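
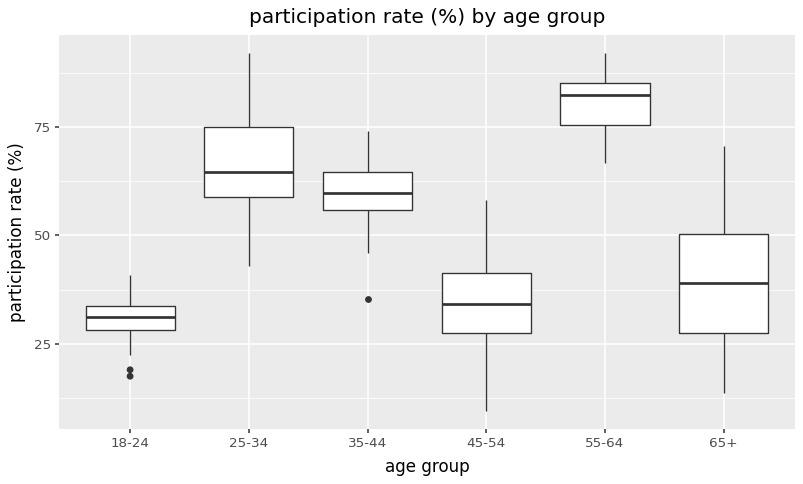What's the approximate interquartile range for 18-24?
Q3 ≈ 35, Q1 ≈ 30; IQR ≈ 5.

≈ 5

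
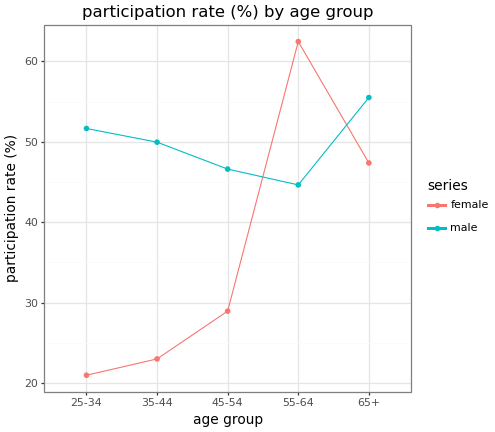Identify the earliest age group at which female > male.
55-64

45-54: female ≈ 30 vs male ≈ 45 (not yet); 55-64: female ≈ 60 vs male ≈ 45 (first crossover).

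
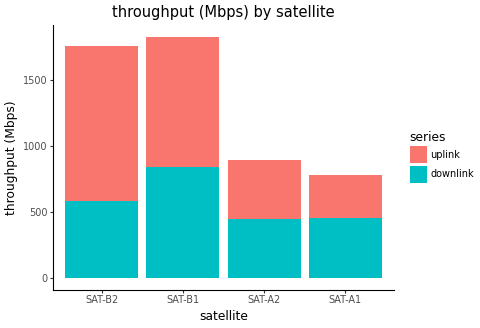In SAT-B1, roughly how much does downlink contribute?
≈ 800

downlink top ≈ 800, bottom ≈ 0; segment ≈ 800.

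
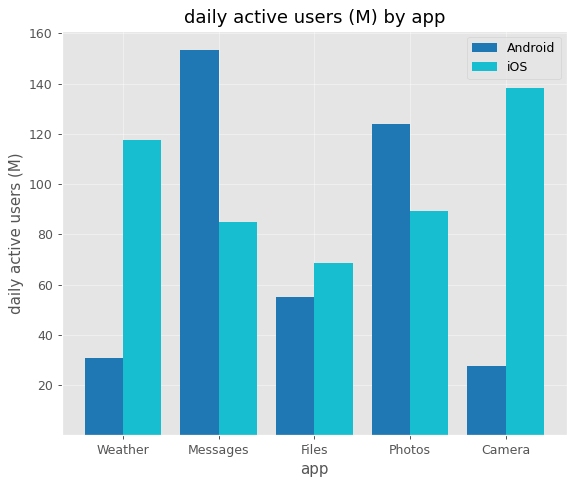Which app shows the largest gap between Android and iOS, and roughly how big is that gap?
Camera: Android ≈ 20, iOS ≈ 140 → gap ≈ 120. Next-largest (Weather) is only ≈ 80.

Camera, ≈ 120 M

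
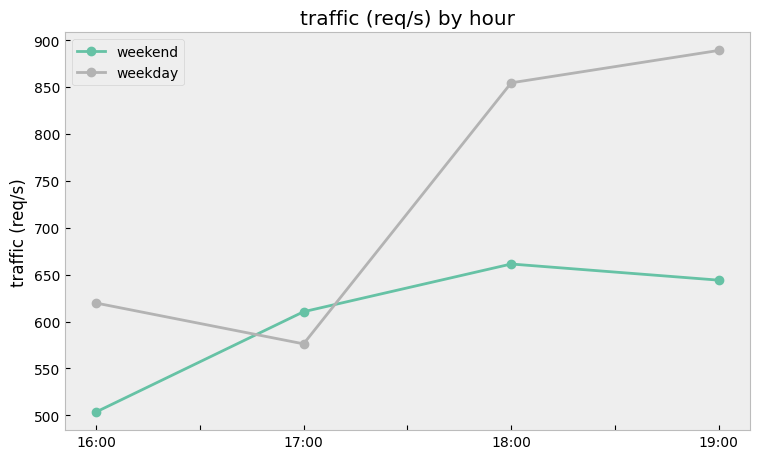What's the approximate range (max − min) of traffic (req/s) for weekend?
≈ 150

Max 18:00 ≈ 650, min 16:00 ≈ 500; range ≈ 150.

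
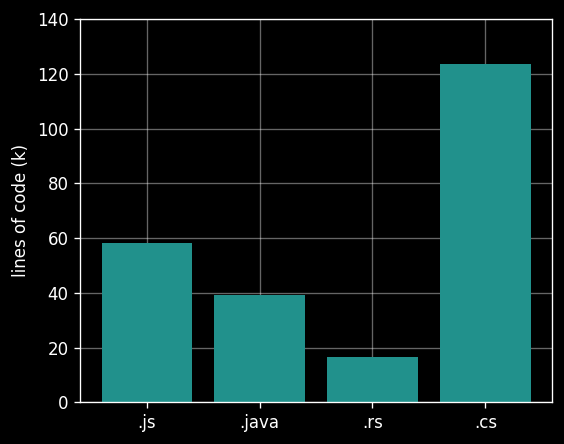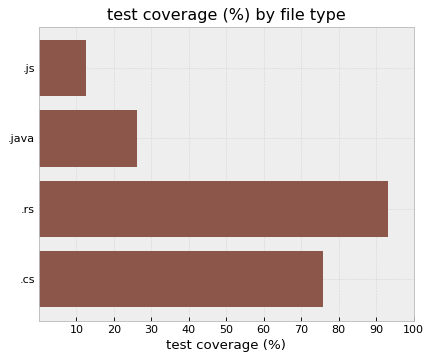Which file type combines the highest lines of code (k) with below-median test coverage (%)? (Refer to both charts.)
.js

Chart 2 median test coverage (%) ≈ 50; below-median file types: .js, .java. Among those, .js has the highest lines of code (k) (≈ 60).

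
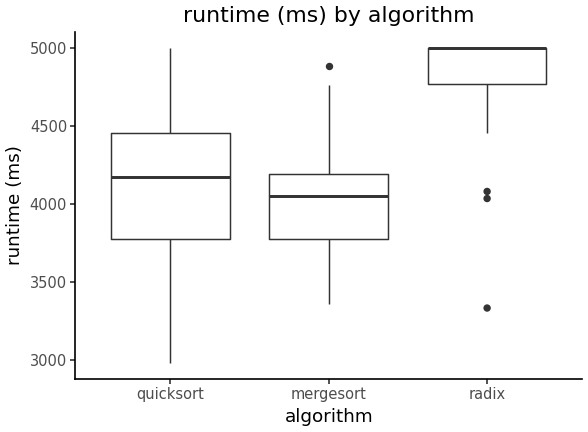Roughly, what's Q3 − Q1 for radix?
≈ 200

Q3 ≈ 5000, Q1 ≈ 4800; IQR ≈ 200.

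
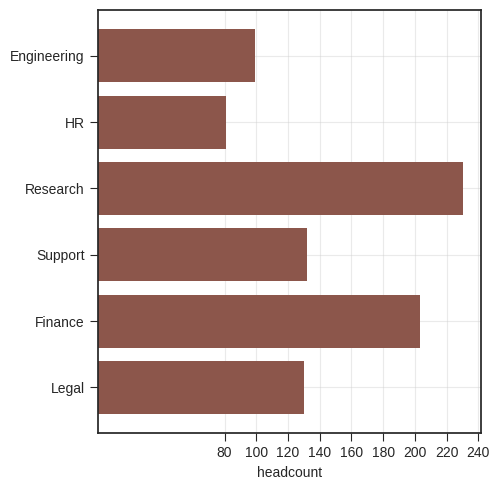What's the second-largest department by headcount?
Top 3: Research ≈ 240, Finance ≈ 200, Support ≈ 140.

Finance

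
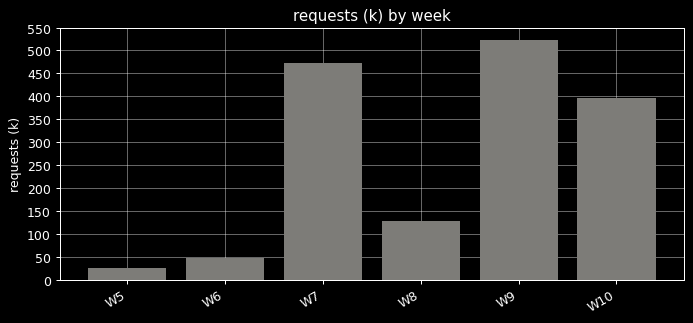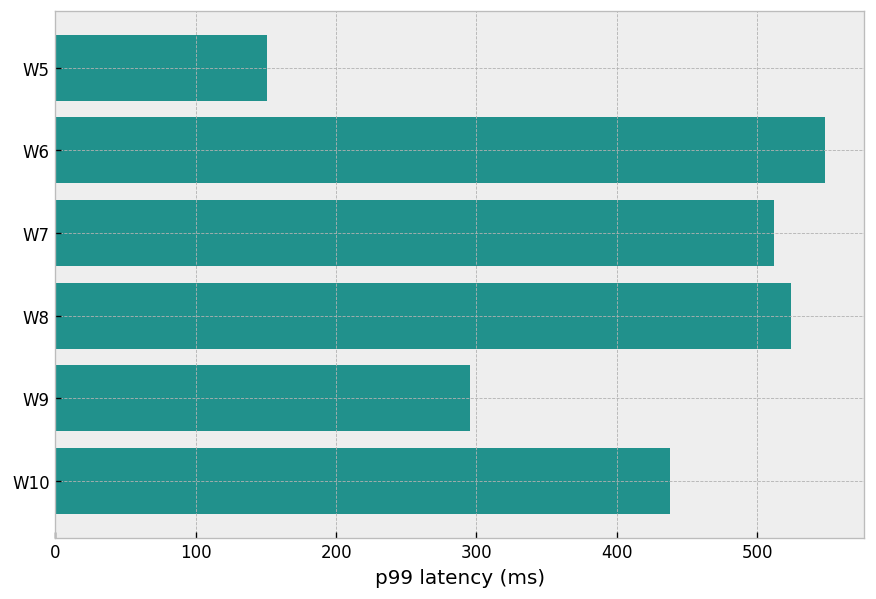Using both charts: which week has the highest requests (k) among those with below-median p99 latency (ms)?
Chart 2 median p99 latency (ms) ≈ 500; below-median weeks: W5, W9, W10. Among those, W9 has the highest requests (k) (≈ 500).

W9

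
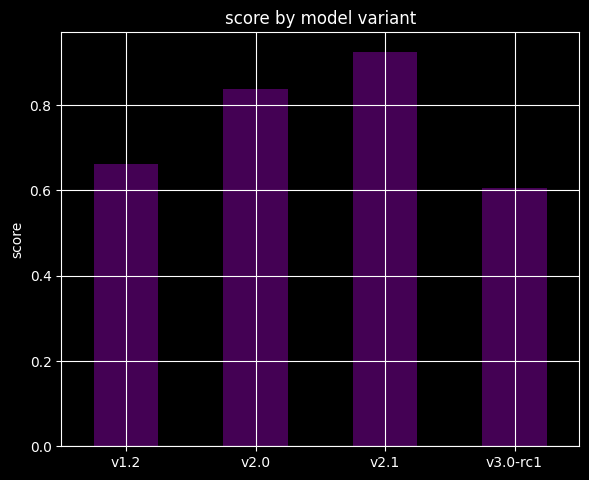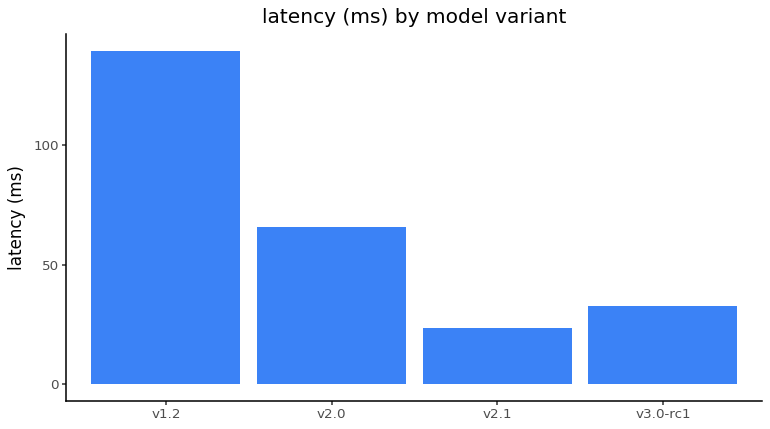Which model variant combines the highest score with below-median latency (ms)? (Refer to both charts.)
Chart 2 median latency (ms) ≈ 40; below-median model variants: v2.1, v3.0-rc1. Among those, v2.1 has the highest score (≈ 0.9).

v2.1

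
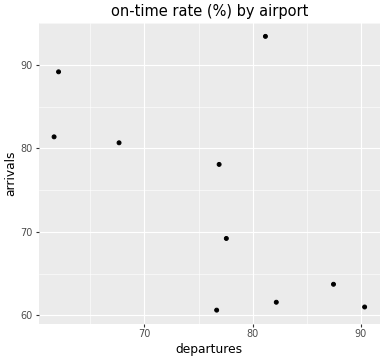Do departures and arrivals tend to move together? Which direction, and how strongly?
Points are negatively correlated; moderate (|r| ≈ 0.6).

negative, moderate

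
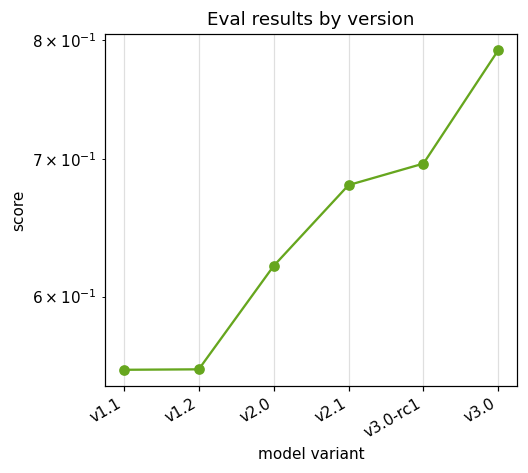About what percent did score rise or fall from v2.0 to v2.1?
≈ +9.7%

v2.0 ≈ 0.62, v2.1 ≈ 0.68; (0.68 − 0.62) / 0.62 ≈ +9.7%.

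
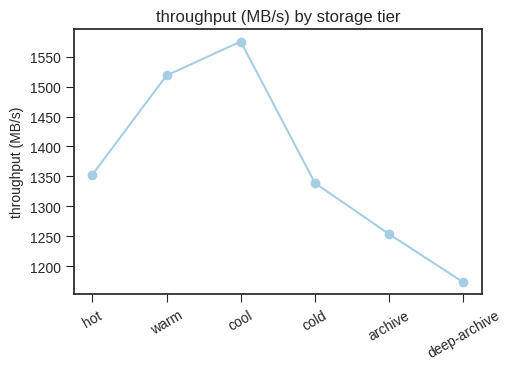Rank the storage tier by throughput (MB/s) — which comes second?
Top 3: cool ≈ 1600, warm ≈ 1500, hot ≈ 1350.

warm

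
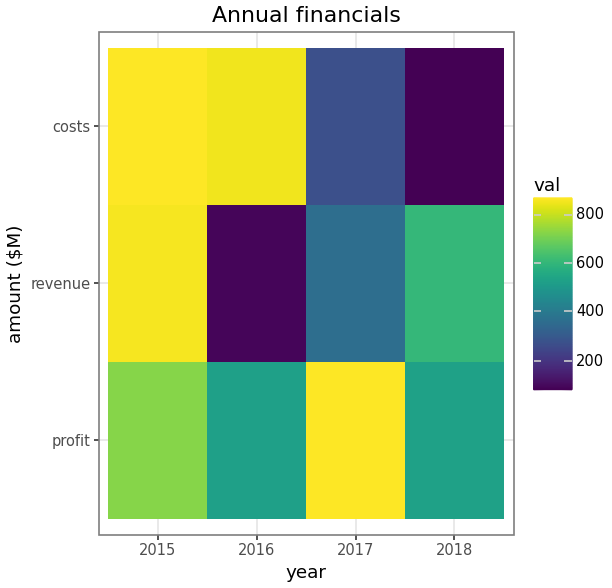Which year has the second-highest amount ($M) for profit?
Top 3 for profit: 2017 ≈ 900, 2015 ≈ 700, 2018 ≈ 500.

2015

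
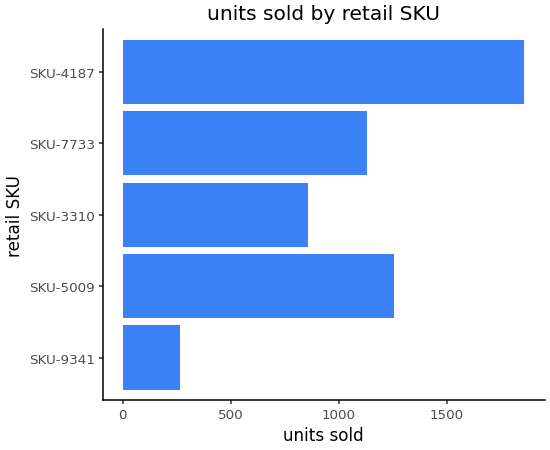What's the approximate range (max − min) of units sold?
Max SKU-4187 ≈ 1800, min SKU-9341 ≈ 200; range ≈ 1600.

≈ 1600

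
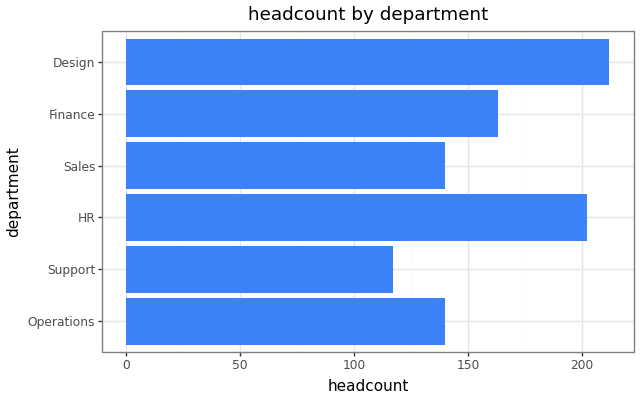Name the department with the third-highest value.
Top 4: Design ≈ 220, HR ≈ 200, Finance ≈ 160, Sales ≈ 140.

Finance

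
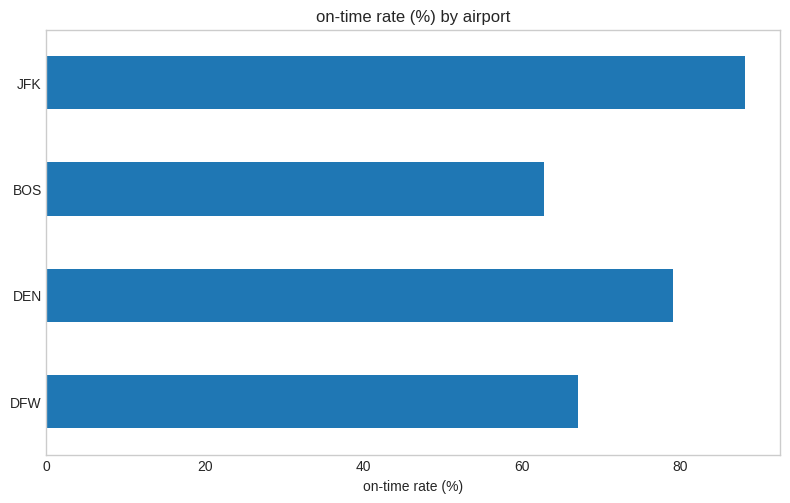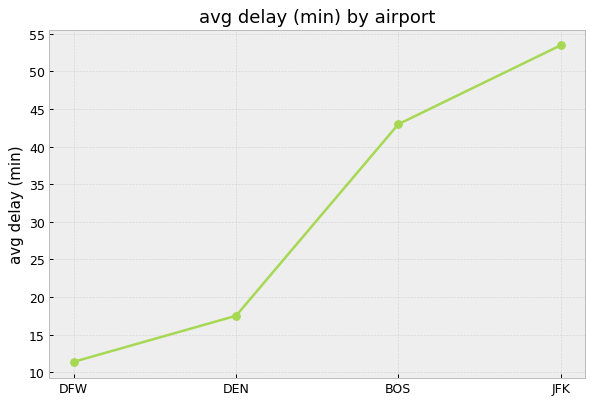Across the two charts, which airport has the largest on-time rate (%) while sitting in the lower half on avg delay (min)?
DEN

Chart 2 median avg delay (min) ≈ 30; below-median airports: DFW, DEN. Among those, DEN has the highest on-time rate (%) (≈ 80).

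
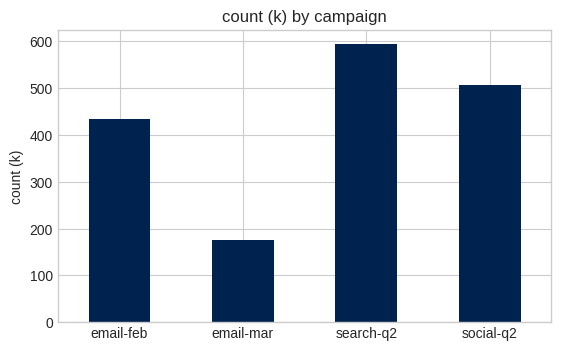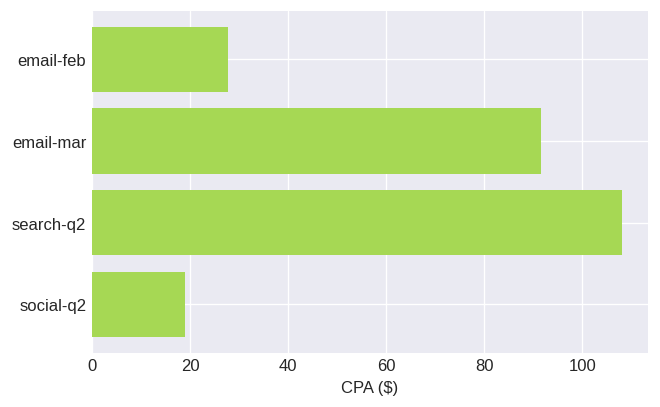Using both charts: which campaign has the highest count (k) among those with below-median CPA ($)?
social-q2

Chart 2 median CPA ($) ≈ 60; below-median campaigns: email-feb, social-q2. Among those, social-q2 has the highest count (k) (≈ 500).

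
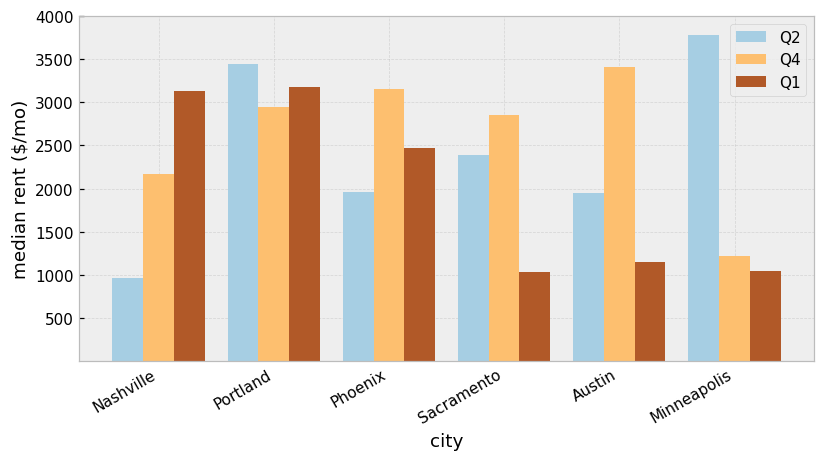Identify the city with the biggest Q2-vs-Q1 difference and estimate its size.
Minneapolis, ≈ 3000 $/mo

Minneapolis: Q2 ≈ 4000, Q1 ≈ 1000 → gap ≈ 3000. Next-largest (Nashville) is only ≈ 2000.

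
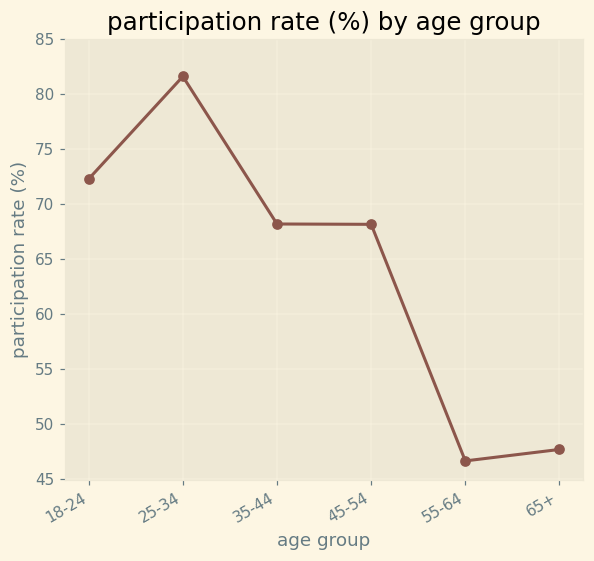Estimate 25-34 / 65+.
25-34 ≈ 80, 65+ ≈ 50; 80/50 ≈ 1.6.

≈ 1.6×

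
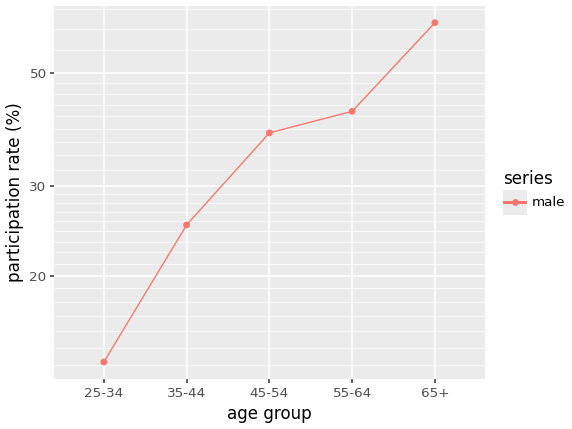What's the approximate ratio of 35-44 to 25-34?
35-44 ≈ 25, 25-34 ≈ 15; 25/15 ≈ 1.67.

≈ 1.67×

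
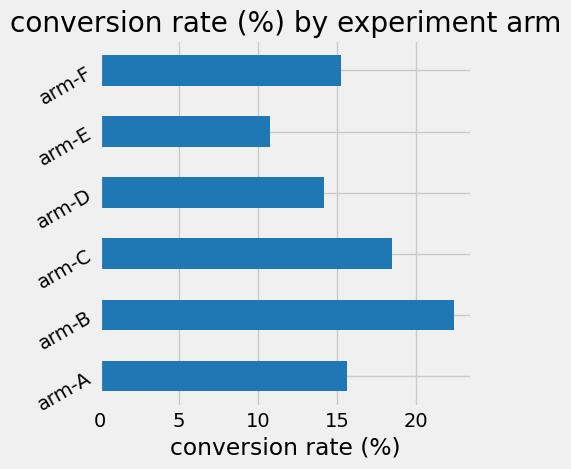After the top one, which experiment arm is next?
Top 3: arm-B ≈ 22, arm-C ≈ 18, arm-A ≈ 16.

arm-C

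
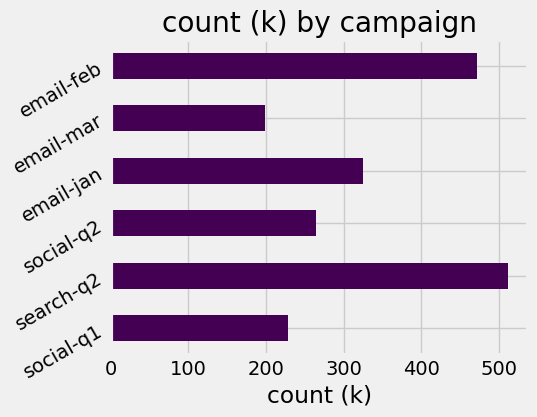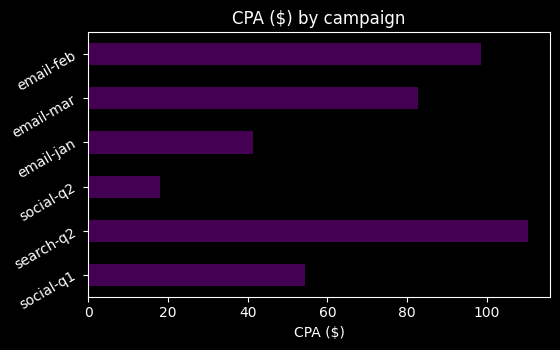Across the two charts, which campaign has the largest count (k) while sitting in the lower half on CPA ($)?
email-jan

Chart 2 median CPA ($) ≈ 60; below-median campaigns: social-q1, social-q2, email-jan. Among those, email-jan has the highest count (k) (≈ 350).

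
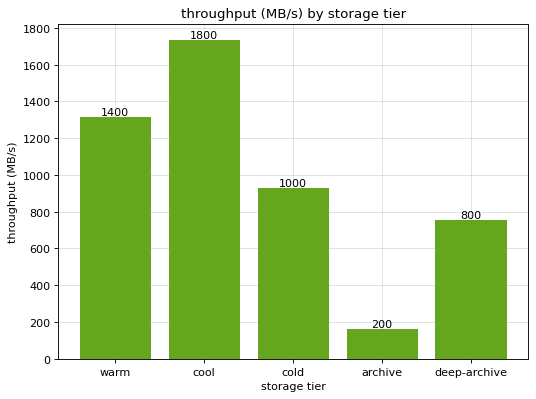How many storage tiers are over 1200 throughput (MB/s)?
Above 1200: warm, cool.

2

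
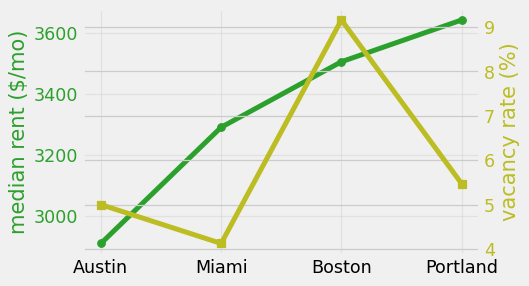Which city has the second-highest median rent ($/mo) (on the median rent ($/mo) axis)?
Top 3 (on the median rent ($/mo) axis): Portland ≈ 3600, Boston ≈ 3500, Miami ≈ 3300.

Boston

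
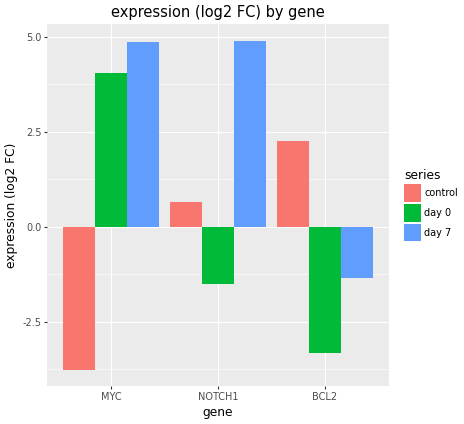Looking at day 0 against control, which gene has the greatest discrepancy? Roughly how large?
MYC: day 0 ≈ 4, control ≈ -4 → gap ≈ 8. Next-largest (BCL2) is only ≈ 5.

MYC, ≈ 8 log2 FC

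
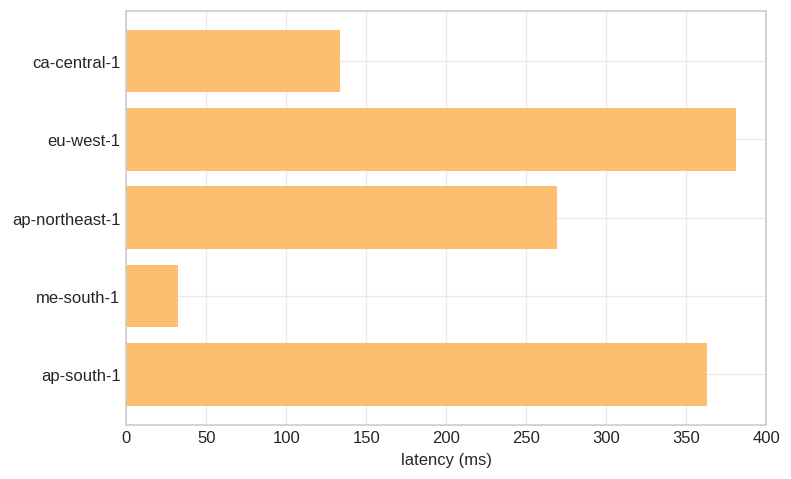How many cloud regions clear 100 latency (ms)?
Above 100: ca-central-1, eu-west-1, ap-northeast-1, ap-south-1.

4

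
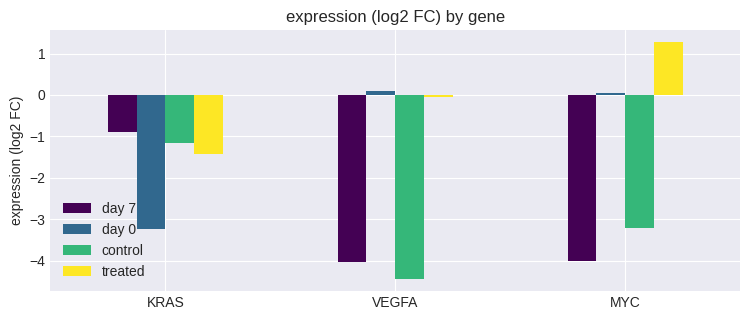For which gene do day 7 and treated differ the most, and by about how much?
MYC, ≈ 5.5 log2 FC

MYC: day 7 ≈ -4.0, treated ≈ 1.5 → gap ≈ 5.5. Next-largest (VEGFA) is only ≈ 4.0.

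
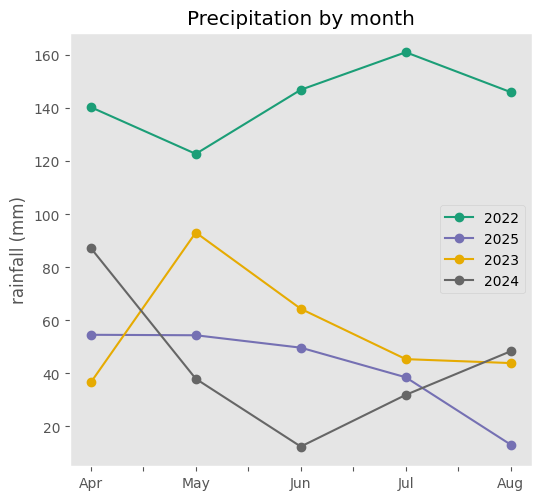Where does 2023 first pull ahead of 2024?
Apr: 2023 ≈ 40 vs 2024 ≈ 80 (not yet); May: 2023 ≈ 100 vs 2024 ≈ 40 (first crossover).

May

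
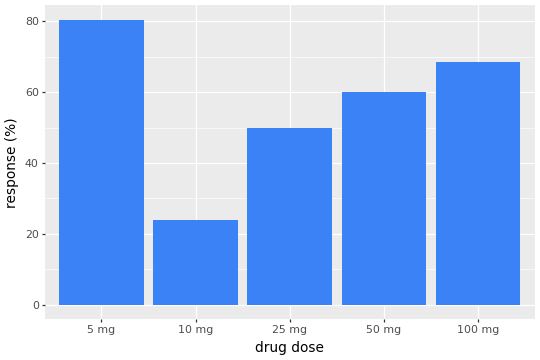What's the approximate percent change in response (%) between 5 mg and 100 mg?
≈ -12.5%

5 mg ≈ 80, 100 mg ≈ 70; (70 − 80) / 80 ≈ -12.5%.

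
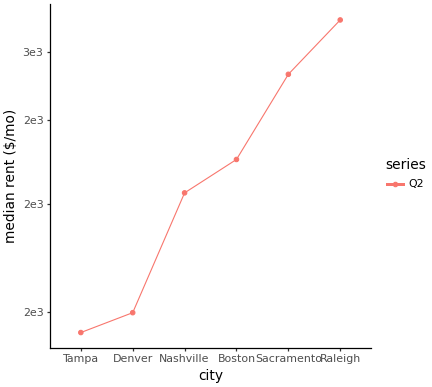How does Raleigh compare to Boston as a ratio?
Raleigh ≈ 3200, Boston ≈ 2200; 3200/2200 ≈ 1.45.

≈ 1.45×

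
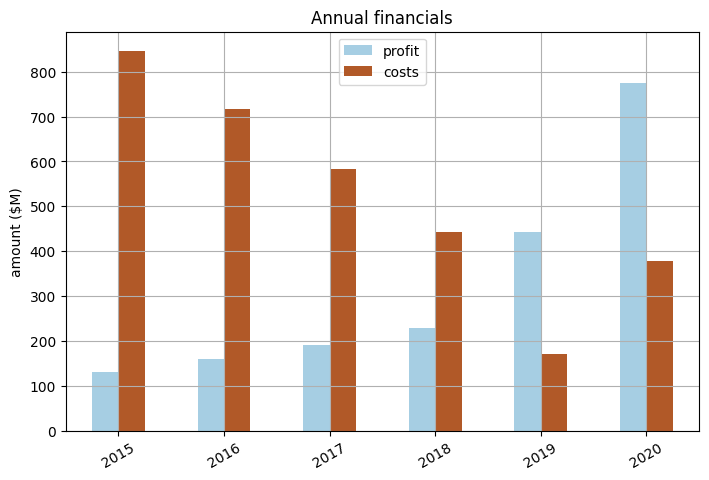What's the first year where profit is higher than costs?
2018: profit ≈ 200 vs costs ≈ 400 (not yet); 2019: profit ≈ 400 vs costs ≈ 200 (first crossover).

2019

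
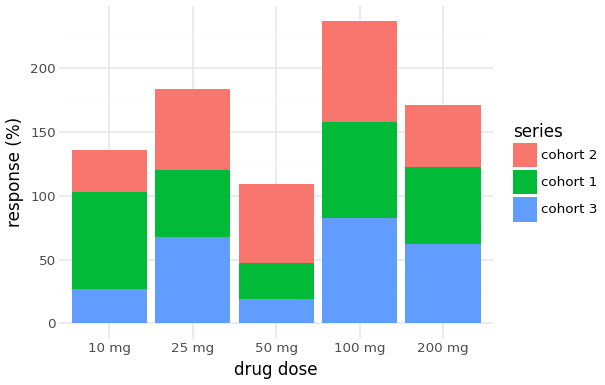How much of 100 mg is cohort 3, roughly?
cohort 3 top ≈ 80, bottom ≈ 0; segment ≈ 80.

≈ 80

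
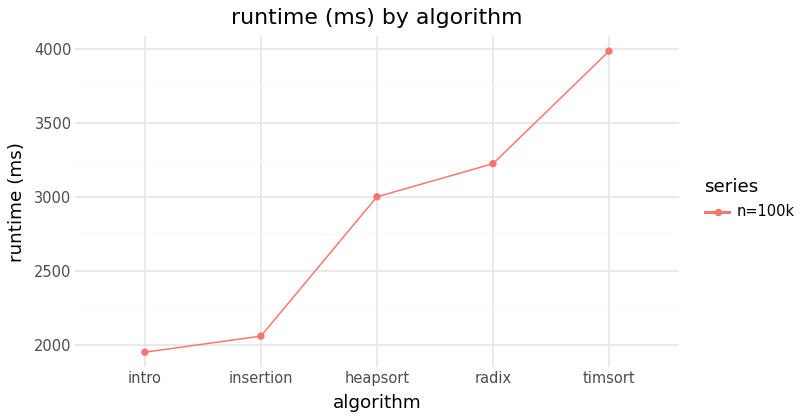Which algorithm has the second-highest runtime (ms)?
radix

Top 3: timsort ≈ 4000, radix ≈ 3200, heapsort ≈ 3000.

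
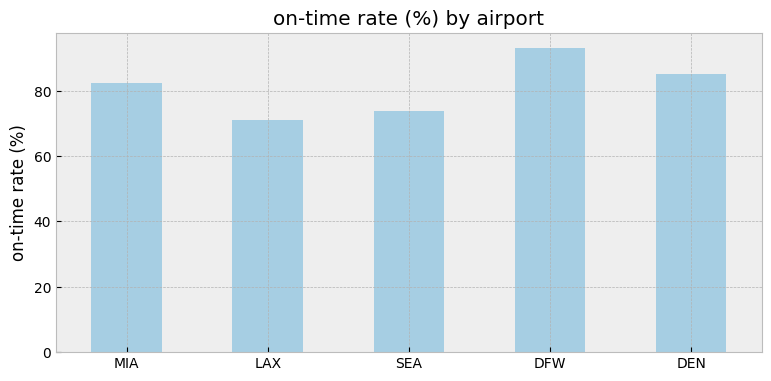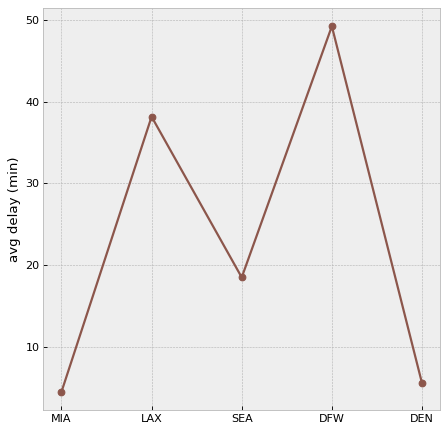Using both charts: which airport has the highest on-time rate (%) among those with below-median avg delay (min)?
DEN

Chart 2 median avg delay (min) ≈ 20; below-median airports: MIA, DEN. Among those, DEN has the highest on-time rate (%) (≈ 90).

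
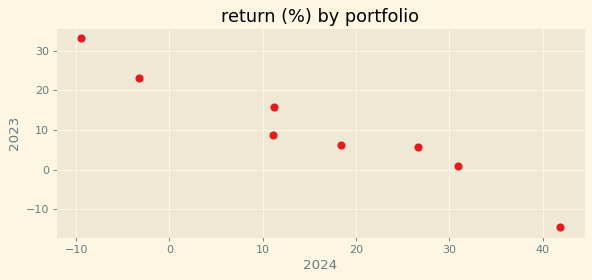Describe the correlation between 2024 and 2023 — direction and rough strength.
negative, strong

Points are negatively correlated; strong (|r| ≈ 1.0).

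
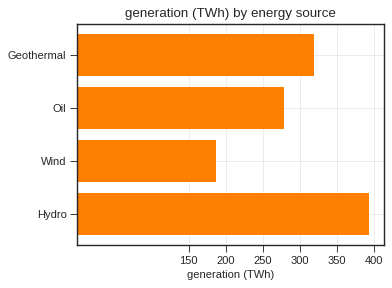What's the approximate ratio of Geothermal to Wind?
Geothermal ≈ 300, Wind ≈ 200; 300/200 ≈ 1.5.

≈ 1.5×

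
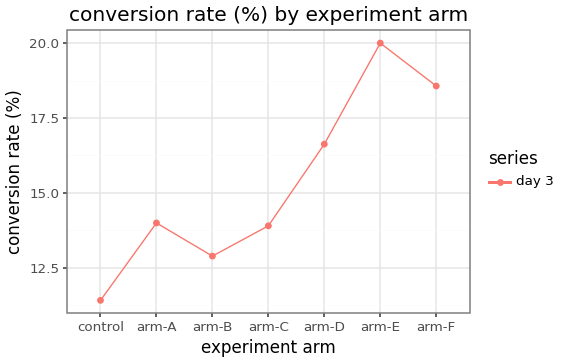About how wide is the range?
Max arm-E ≈ 20, min control ≈ 11; range ≈ 9.

≈ 9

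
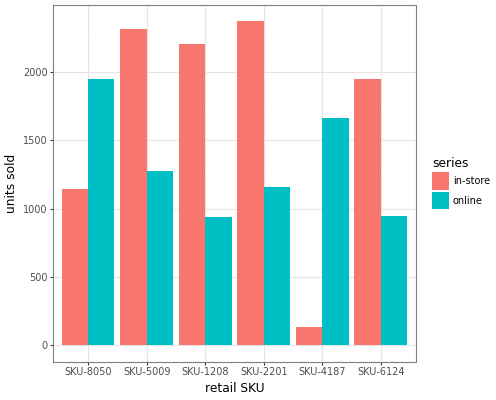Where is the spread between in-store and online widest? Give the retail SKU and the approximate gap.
SKU-4187: in-store ≈ 200, online ≈ 1600 → gap ≈ 1400. Next-largest (SKU-1208) is only ≈ 1200.

SKU-4187, ≈ 1400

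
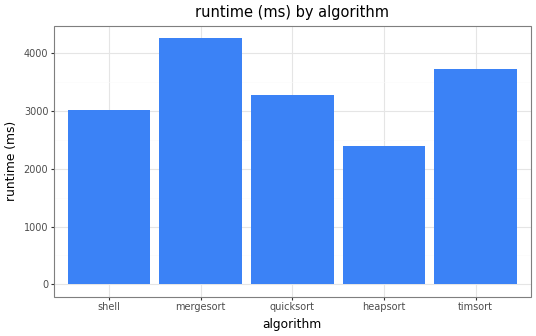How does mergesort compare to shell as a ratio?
≈ 1.5×

mergesort ≈ 4500, shell ≈ 3000; 4500/3000 ≈ 1.5.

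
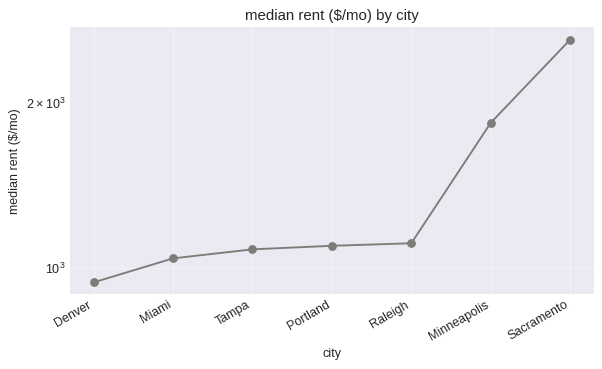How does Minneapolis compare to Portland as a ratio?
Minneapolis ≈ 1800, Portland ≈ 1000; 1800/1000 ≈ 1.8.

≈ 1.8×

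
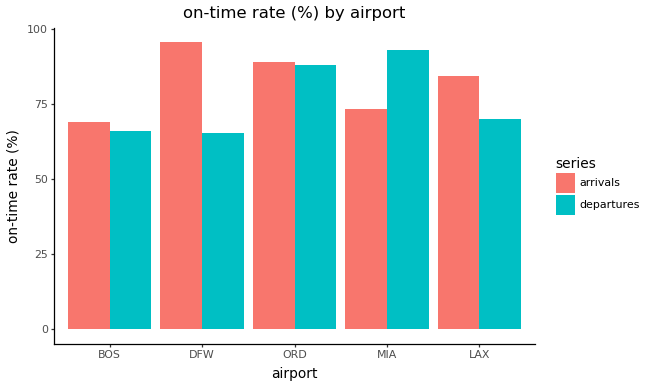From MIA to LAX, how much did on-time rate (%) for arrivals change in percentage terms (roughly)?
MIA ≈ 70, LAX ≈ 80; (80 − 70) / 70 ≈ +14.3%.

≈ +14.3%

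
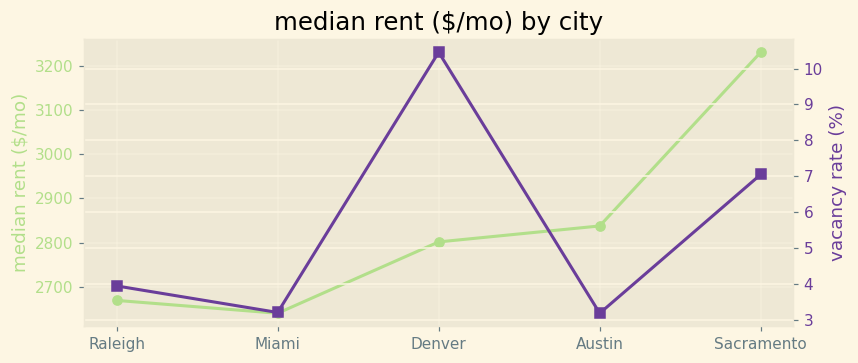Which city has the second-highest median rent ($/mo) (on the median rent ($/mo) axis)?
Austin

Top 3 (on the median rent ($/mo) axis): Sacramento ≈ 3250, Austin ≈ 2850, Denver ≈ 2800.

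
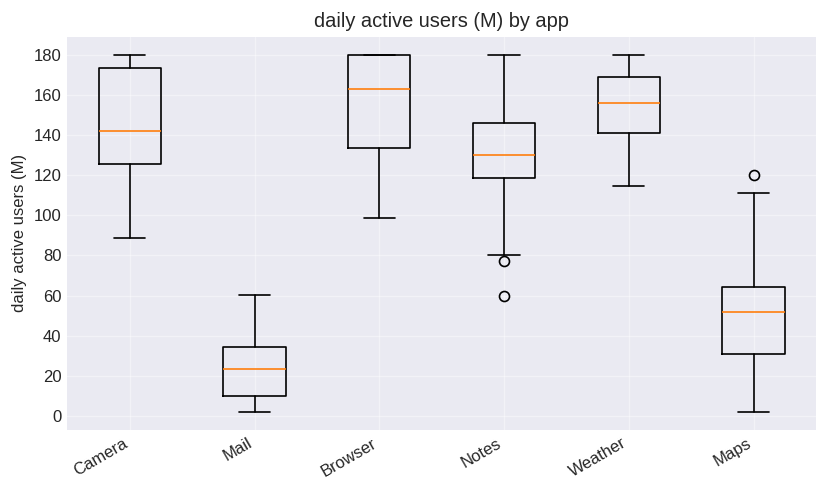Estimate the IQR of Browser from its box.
Q3 ≈ 180, Q1 ≈ 140; IQR ≈ 40.

≈ 40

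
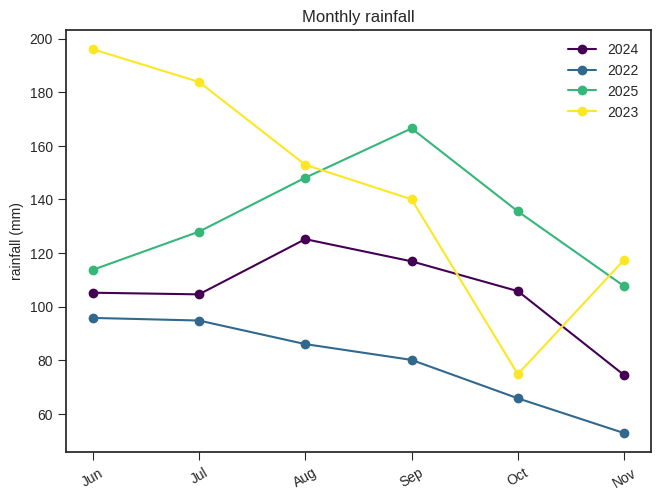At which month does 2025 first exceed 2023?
Sep

Aug: 2025 ≈ 140 vs 2023 ≈ 160 (not yet); Sep: 2025 ≈ 160 vs 2023 ≈ 140 (first crossover).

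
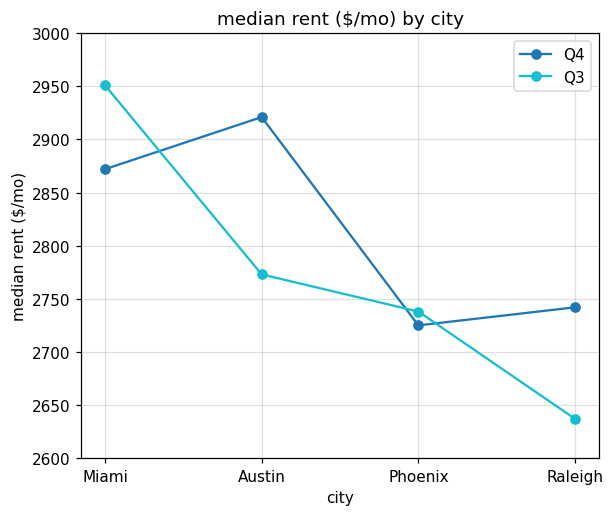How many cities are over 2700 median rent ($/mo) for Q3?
Above 2700: Miami, Austin, Phoenix.

3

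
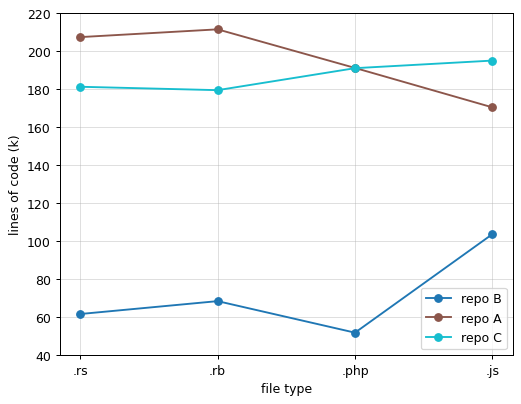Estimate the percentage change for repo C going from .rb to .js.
≈ +11.1%

.rb ≈ 180, .js ≈ 200; (200 − 180) / 180 ≈ +11.1%.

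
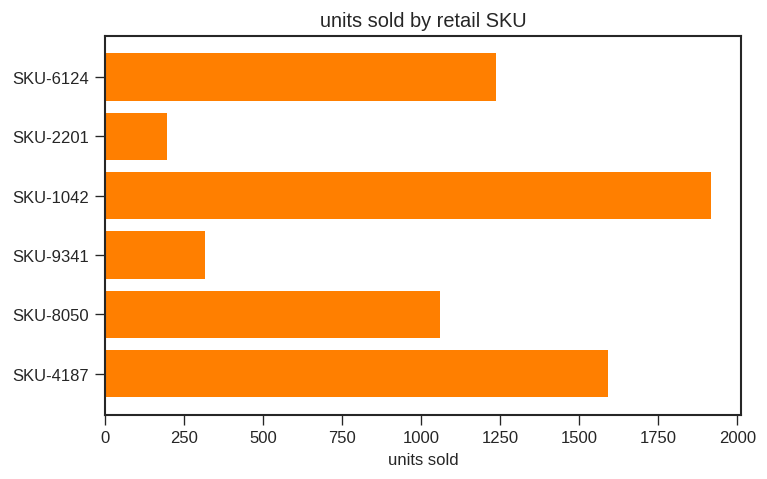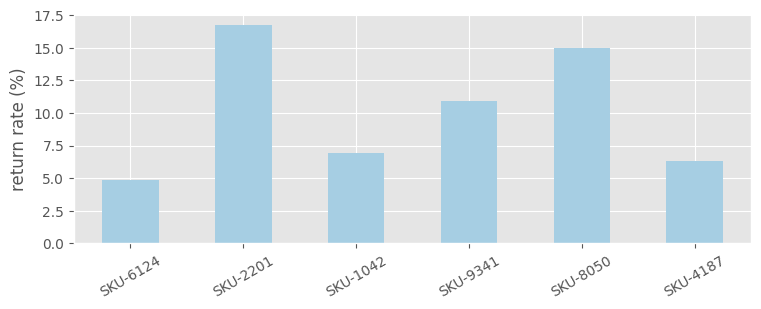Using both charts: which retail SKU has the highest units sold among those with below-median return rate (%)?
Chart 2 median return rate (%) ≈ 8; below-median retail SKUs: SKU-6124, SKU-1042, SKU-4187. Among those, SKU-1042 has the highest units sold (≈ 2000).

SKU-1042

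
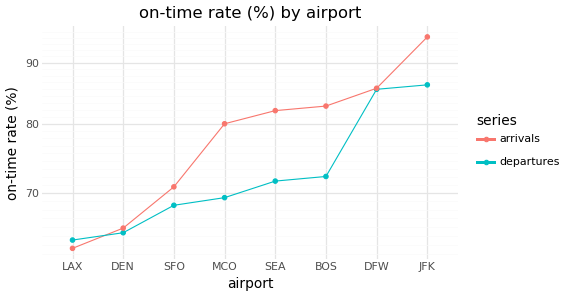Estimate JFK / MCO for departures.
JFK ≈ 85, MCO ≈ 70; 85/70 ≈ 1.21.

≈ 1.21×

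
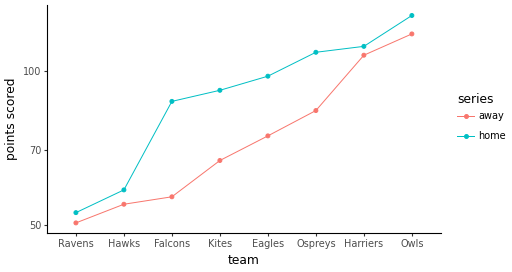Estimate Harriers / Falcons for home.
Harriers ≈ 110, Falcons ≈ 90; 110/90 ≈ 1.22.

≈ 1.22×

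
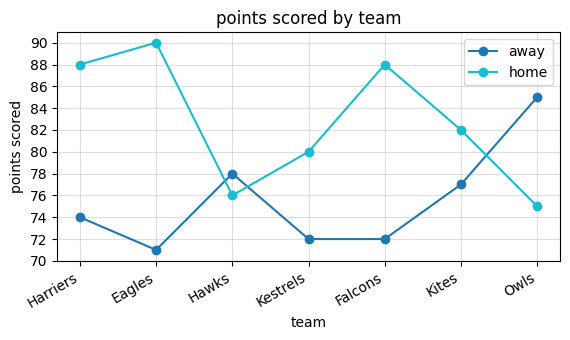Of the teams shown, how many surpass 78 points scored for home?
Above 78: Harriers, Eagles, Kestrels, Falcons, Kites.

5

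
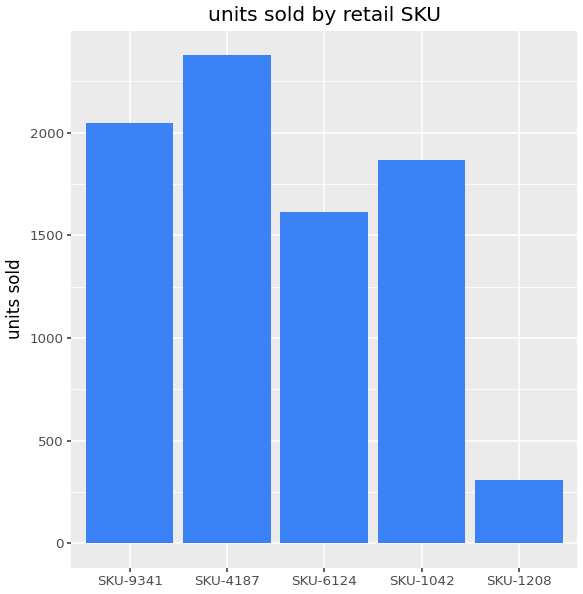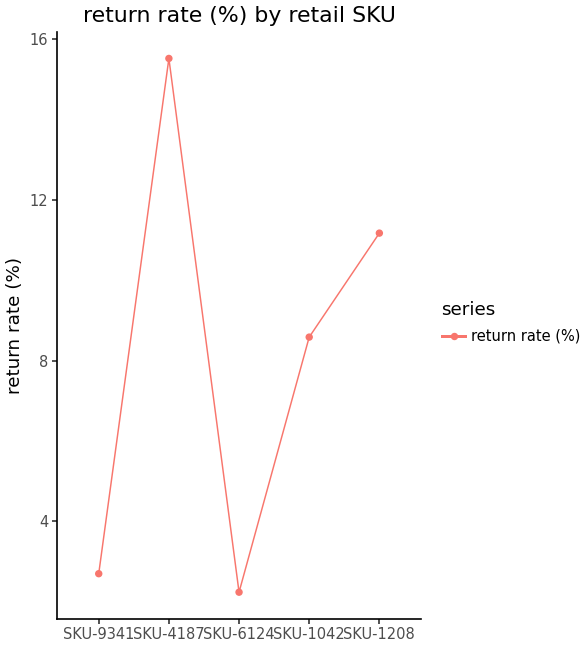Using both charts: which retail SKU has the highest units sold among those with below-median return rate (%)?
Chart 2 median return rate (%) ≈ 8; below-median retail SKUs: SKU-9341, SKU-6124. Among those, SKU-9341 has the highest units sold (≈ 2000).

SKU-9341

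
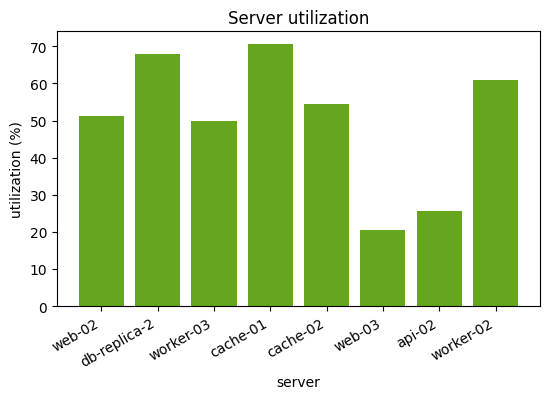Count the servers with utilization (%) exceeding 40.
6

Above 40: web-02, db-replica-2, worker-03, cache-01, cache-02, worker-02.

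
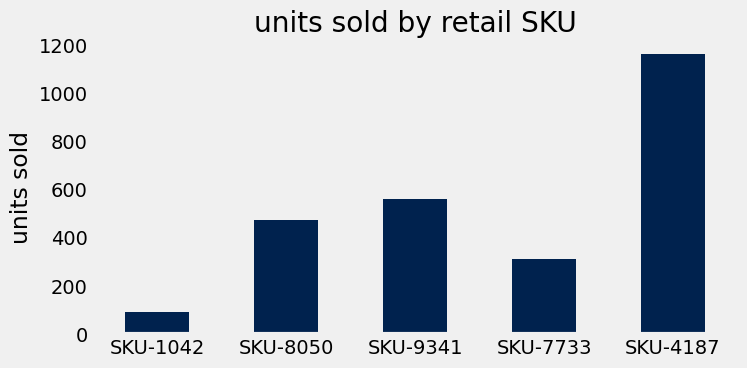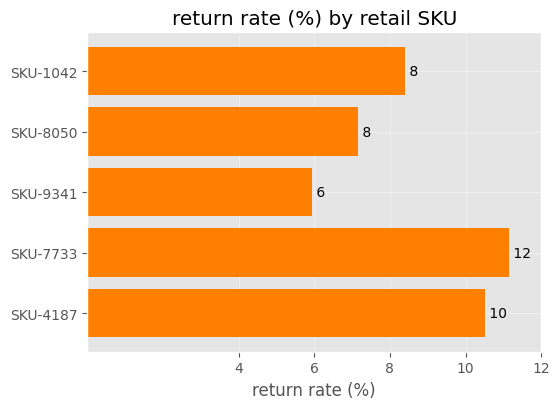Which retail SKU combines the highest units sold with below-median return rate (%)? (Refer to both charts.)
Chart 2 median return rate (%) ≈ 8; below-median retail SKUs: SKU-8050, SKU-9341. Among those, SKU-9341 has the highest units sold (≈ 600).

SKU-9341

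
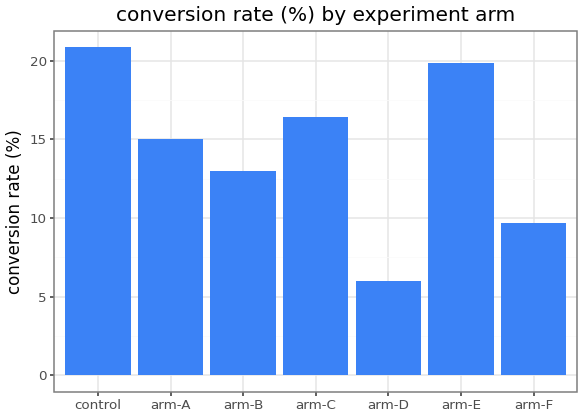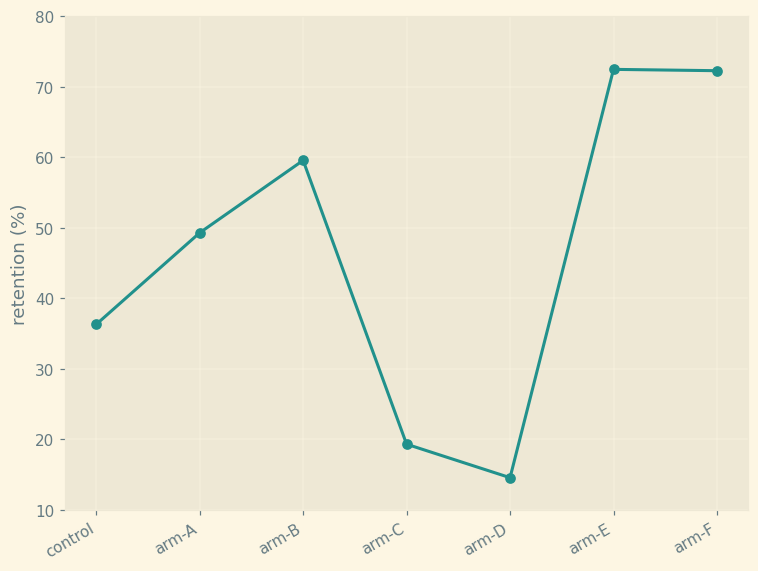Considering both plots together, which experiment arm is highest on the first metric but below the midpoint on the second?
control

Chart 2 median retention (%) ≈ 50; below-median experiment arms: control, arm-C, arm-D. Among those, control has the highest conversion rate (%) (≈ 20).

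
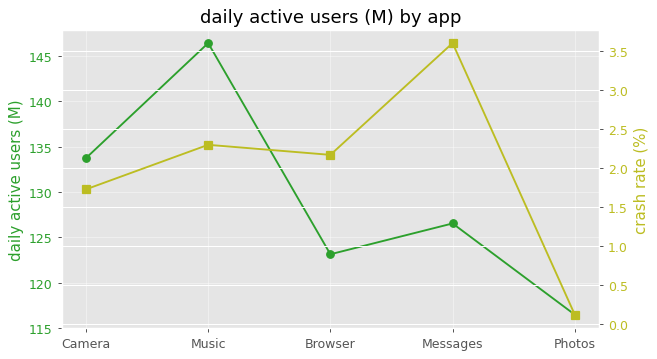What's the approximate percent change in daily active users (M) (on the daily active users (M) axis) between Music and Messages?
Music ≈ 145, Messages ≈ 125; (125 − 145) / 145 ≈ -13.8%.

≈ -13.8%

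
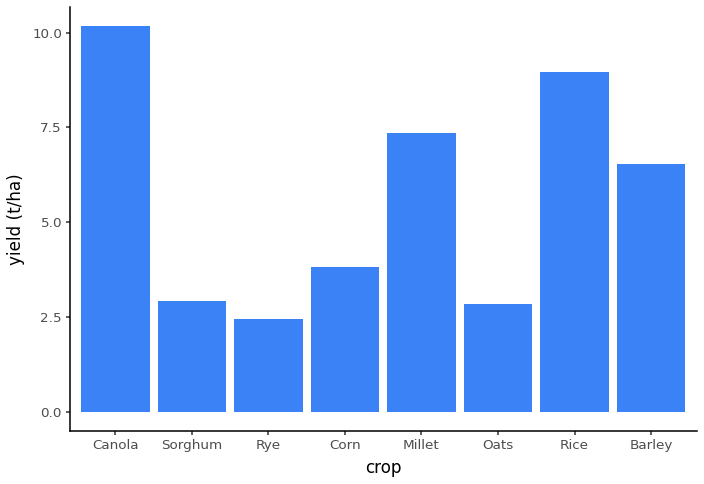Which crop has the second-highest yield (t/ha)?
Rice

Top 3: Canola ≈ 10, Rice ≈ 9, Millet ≈ 7.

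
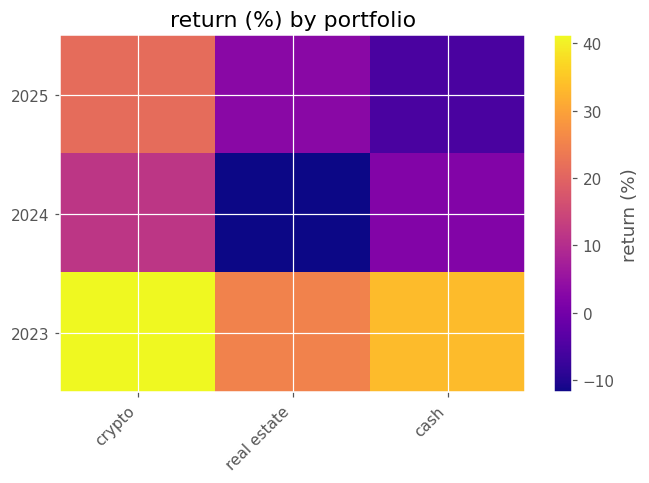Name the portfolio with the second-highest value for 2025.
Top 3 for 2025: crypto ≈ 20, real estate ≈ 5, cash ≈ -5.

real estate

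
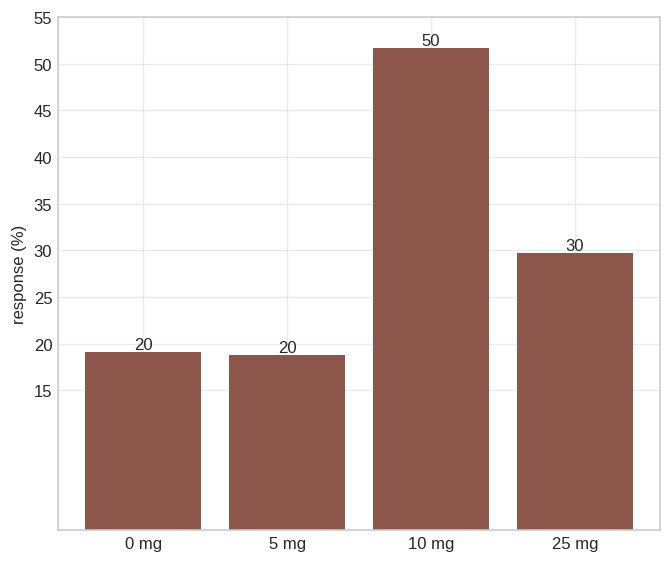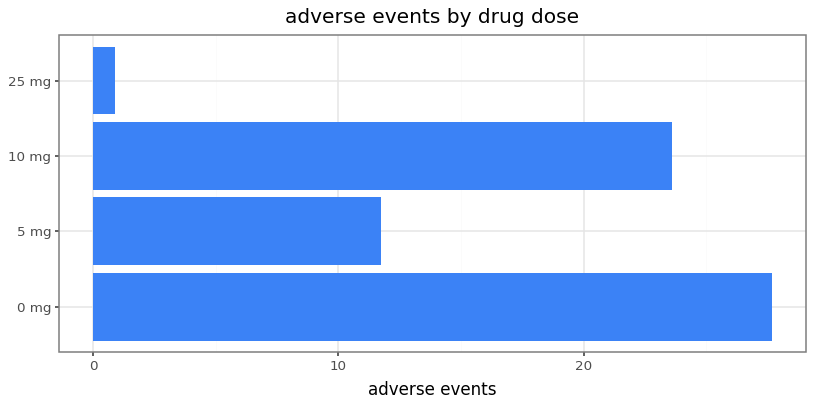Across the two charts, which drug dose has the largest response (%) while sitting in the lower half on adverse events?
Chart 2 median adverse events ≈ 20; below-median drug doses: 5 mg, 25 mg. Among those, 25 mg has the highest response (%) (≈ 30).

25 mg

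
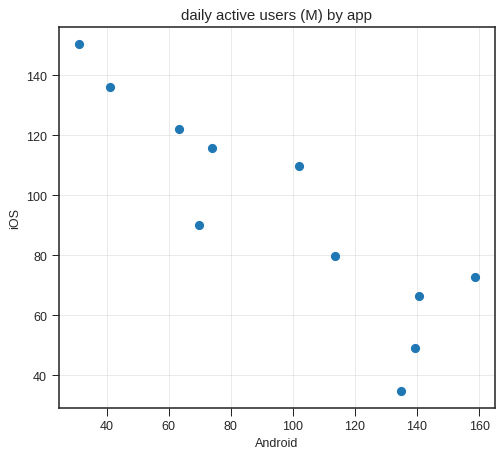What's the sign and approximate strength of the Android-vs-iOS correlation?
Points are negatively correlated; strong (|r| ≈ 0.9).

negative, strong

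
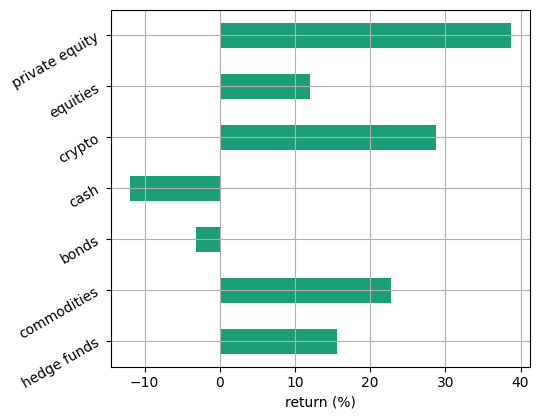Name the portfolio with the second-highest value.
Top 3: private equity ≈ 40, crypto ≈ 30, commodities ≈ 25.

crypto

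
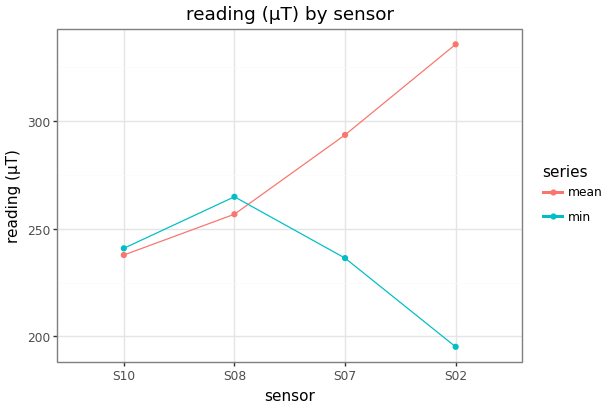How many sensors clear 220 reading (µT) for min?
3

Above 220: S10, S08, S07.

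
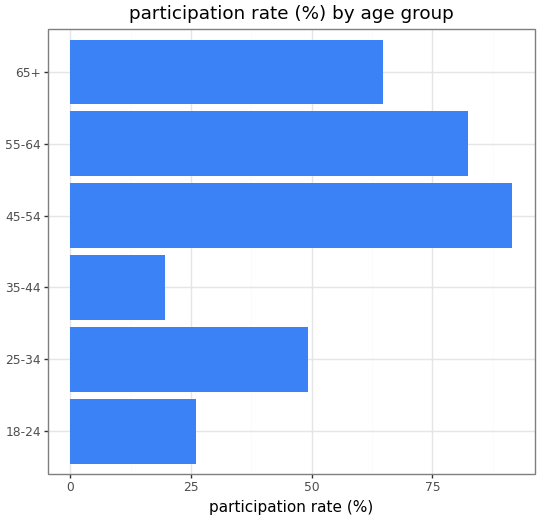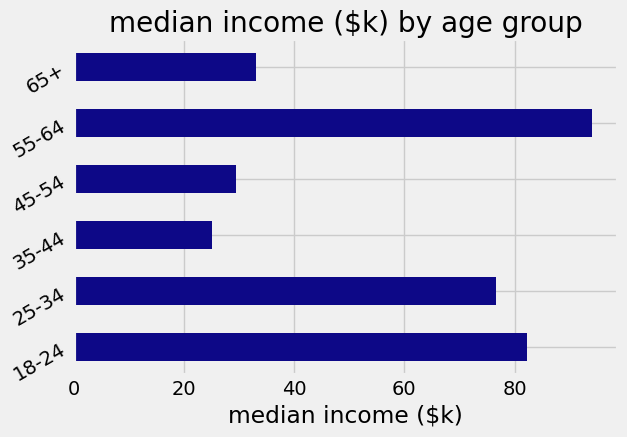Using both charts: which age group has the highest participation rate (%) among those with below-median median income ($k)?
Chart 2 median median income ($k) ≈ 50; below-median age groups: 35-44, 45-54, 65+. Among those, 45-54 has the highest participation rate (%) (≈ 90).

45-54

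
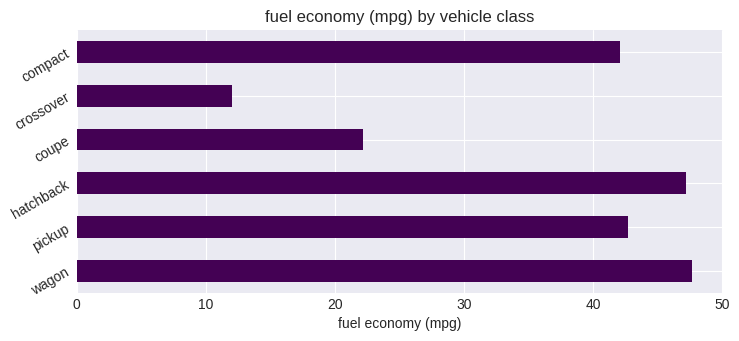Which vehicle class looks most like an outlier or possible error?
crossover

crossover ≈ 10; the rest sit between ≈ 20 and ≈ 50.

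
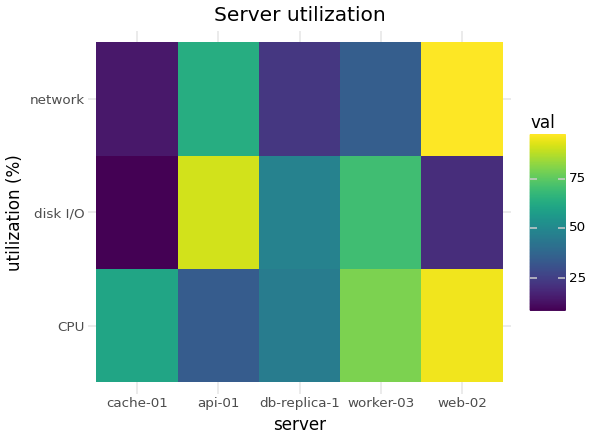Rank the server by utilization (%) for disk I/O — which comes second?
Top 3 for disk I/O: api-01 ≈ 90, worker-03 ≈ 70, db-replica-1 ≈ 50.

worker-03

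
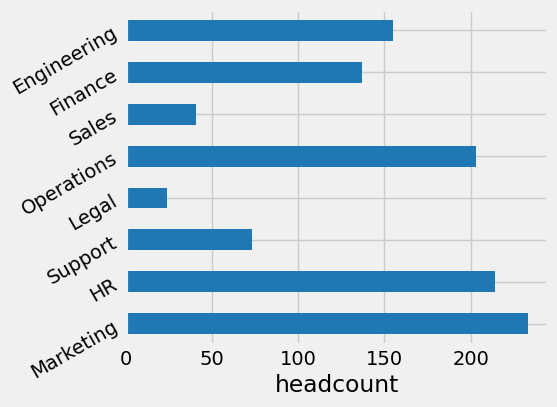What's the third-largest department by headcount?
Top 4: Marketing ≈ 240, HR ≈ 220, Operations ≈ 200, Engineering ≈ 160.

Operations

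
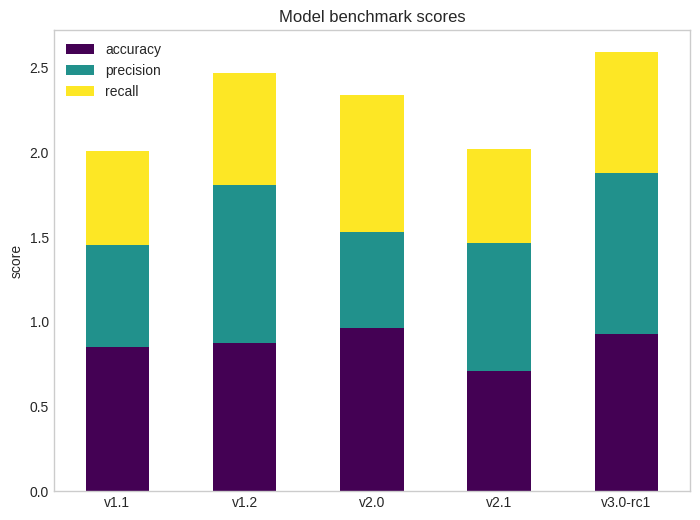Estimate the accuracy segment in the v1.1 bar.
accuracy top ≈ 1.0, bottom ≈ 0.0; segment ≈ 1.0.

≈ 1.0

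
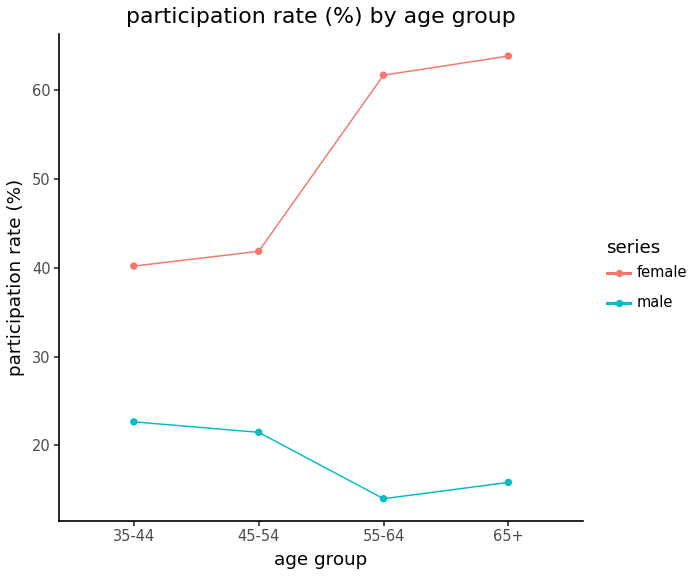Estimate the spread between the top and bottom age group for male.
≈ 10

Max 35-44 ≈ 25, min 55-64 ≈ 15; range ≈ 10.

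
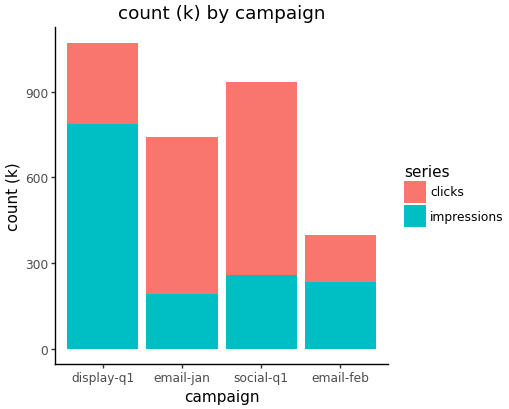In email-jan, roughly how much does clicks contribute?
≈ 500

clicks top ≈ 700, bottom ≈ 200; segment ≈ 500.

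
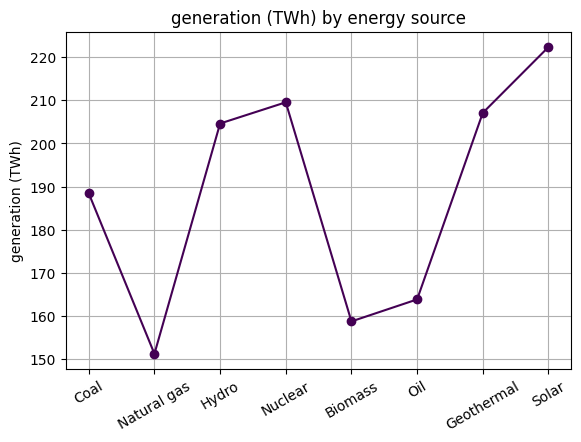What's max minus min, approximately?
≈ 70

Max Solar ≈ 220, min Natural gas ≈ 150; range ≈ 70.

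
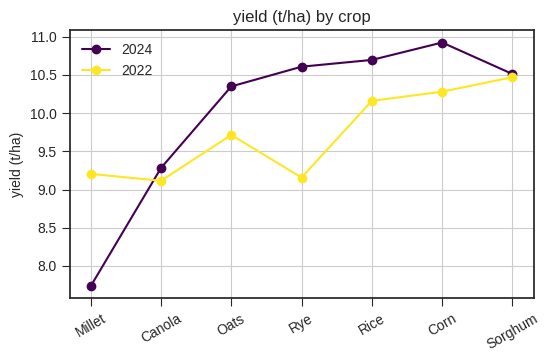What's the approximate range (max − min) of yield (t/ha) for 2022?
Max Sorghum ≈ 10.5, min Canola ≈ 9.0; range ≈ 1.5.

≈ 1.5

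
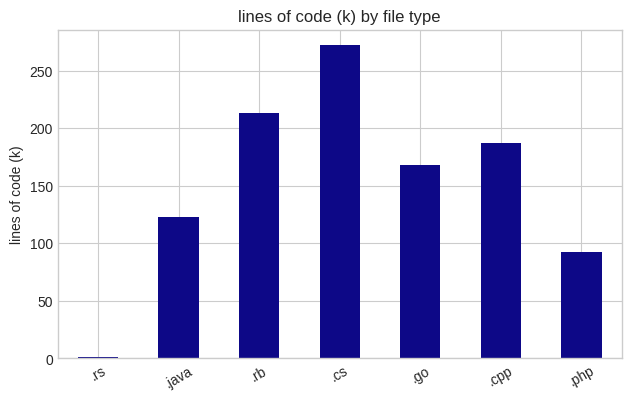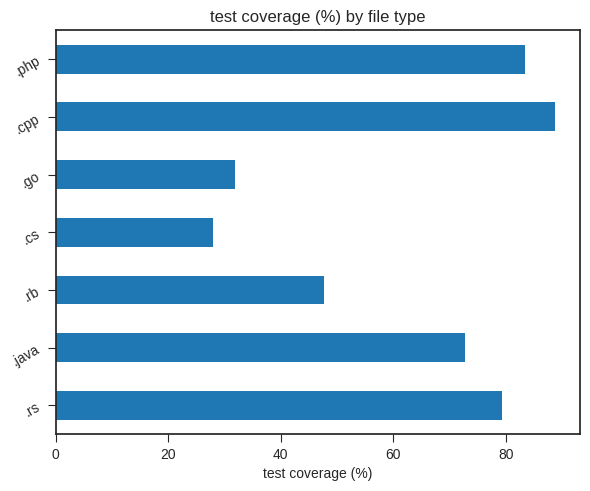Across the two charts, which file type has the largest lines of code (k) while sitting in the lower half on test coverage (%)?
.cs

Chart 2 median test coverage (%) ≈ 70; below-median file types: .rb, .cs, .go. Among those, .cs has the highest lines of code (k) (≈ 275).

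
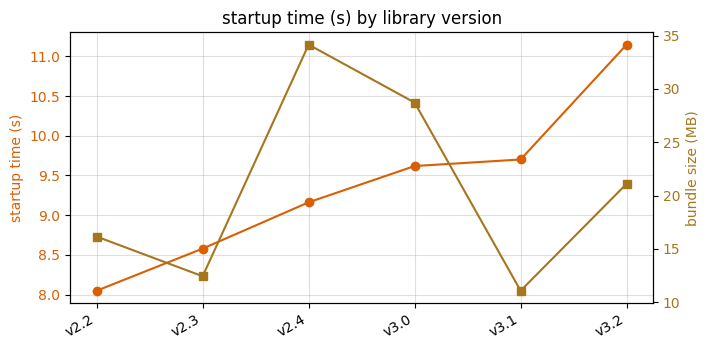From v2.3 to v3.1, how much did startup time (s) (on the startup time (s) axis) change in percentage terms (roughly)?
≈ +11.8%

v2.3 ≈ 8.5, v3.1 ≈ 9.5; (9.5 − 8.5) / 8.5 ≈ +11.8%.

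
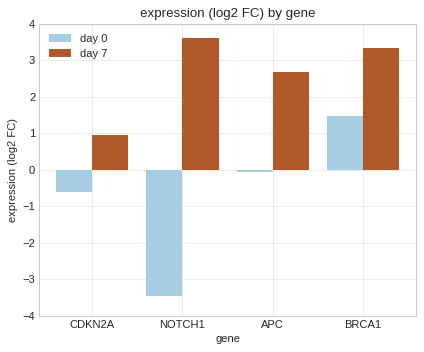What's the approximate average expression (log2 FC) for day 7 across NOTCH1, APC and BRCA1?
(4 + 3 + 3) / 3 ≈ 3.

≈ 3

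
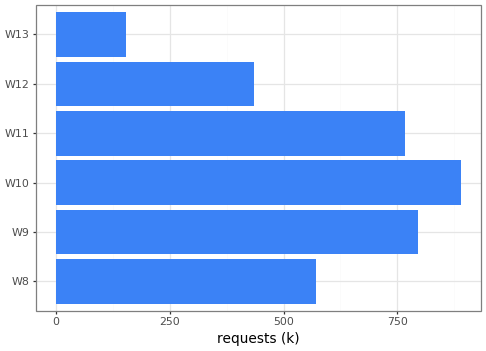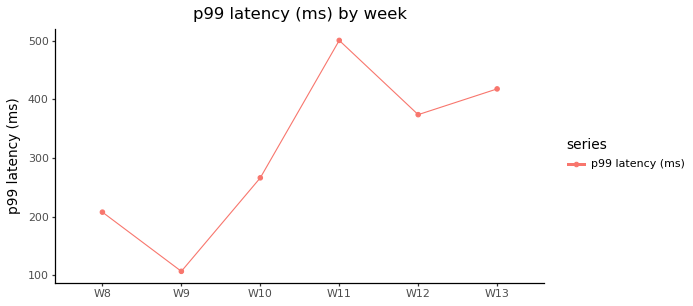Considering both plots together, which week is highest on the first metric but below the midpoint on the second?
W10

Chart 2 median p99 latency (ms) ≈ 300; below-median weeks: W8, W9, W10. Among those, W10 has the highest requests (k) (≈ 900).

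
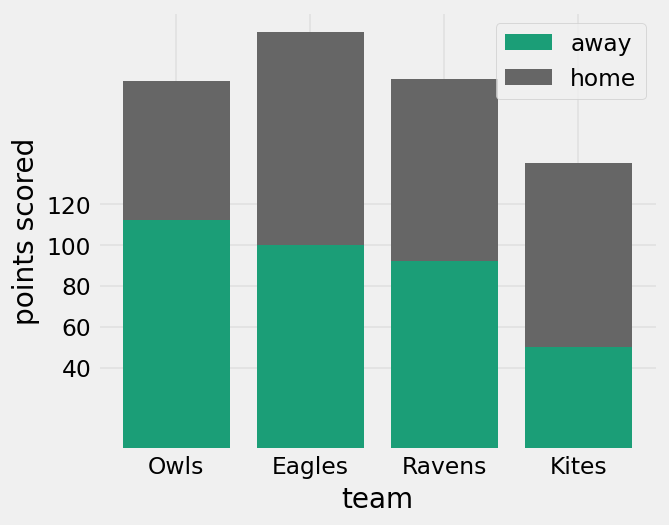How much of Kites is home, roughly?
home top ≈ 140, bottom ≈ 40; segment ≈ 100.

≈ 100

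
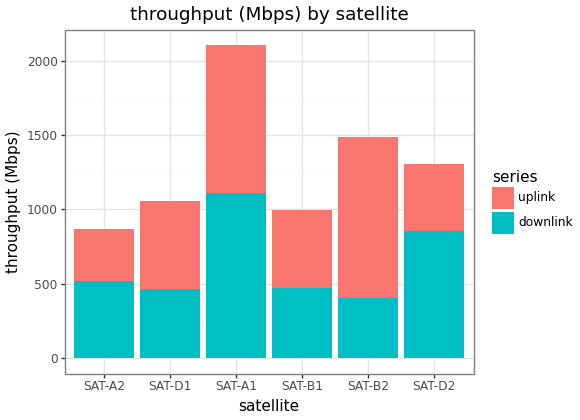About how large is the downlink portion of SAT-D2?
downlink top ≈ 800, bottom ≈ 0; segment ≈ 800.

≈ 800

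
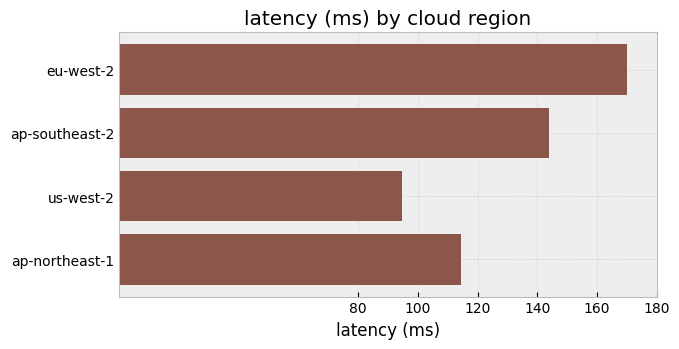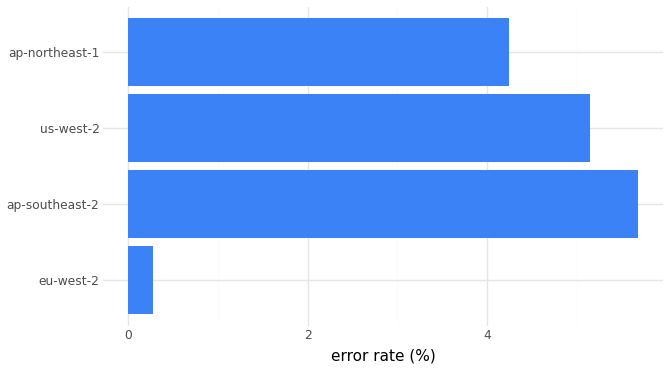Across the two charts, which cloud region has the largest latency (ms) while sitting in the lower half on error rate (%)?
eu-west-2

Chart 2 median error rate (%) ≈ 5; below-median cloud regions: eu-west-2, ap-northeast-1. Among those, eu-west-2 has the highest latency (ms) (≈ 180).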